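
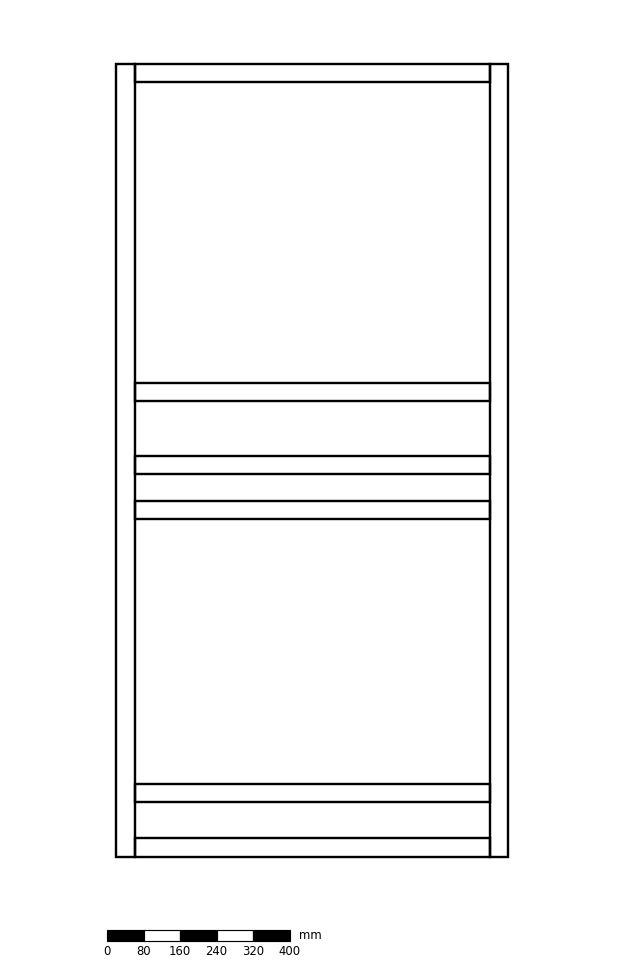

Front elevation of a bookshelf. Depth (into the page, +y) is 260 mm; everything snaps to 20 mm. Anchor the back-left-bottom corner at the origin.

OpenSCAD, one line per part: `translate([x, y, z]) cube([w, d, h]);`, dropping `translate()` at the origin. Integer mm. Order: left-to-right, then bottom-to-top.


cube([40, 260, 1740]);
translate([40, 0, 0]) cube([780, 260, 40]);
translate([40, 0, 120]) cube([780, 260, 40]);
translate([40, 0, 740]) cube([780, 260, 40]);
translate([40, 0, 840]) cube([780, 260, 40]);
translate([40, 0, 1000]) cube([780, 260, 40]);
translate([40, 0, 1700]) cube([780, 260, 40]);
translate([820, 0, 0]) cube([40, 260, 1740]);


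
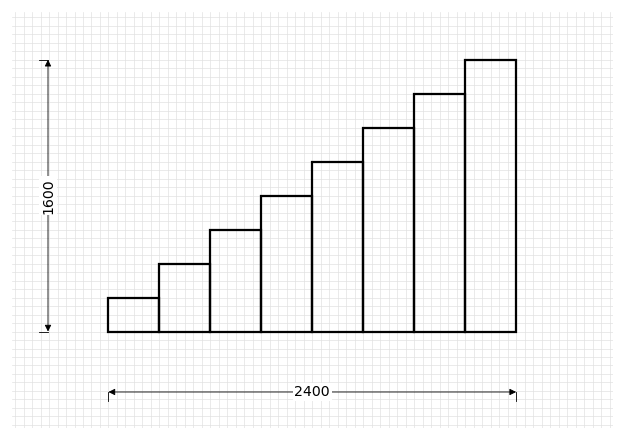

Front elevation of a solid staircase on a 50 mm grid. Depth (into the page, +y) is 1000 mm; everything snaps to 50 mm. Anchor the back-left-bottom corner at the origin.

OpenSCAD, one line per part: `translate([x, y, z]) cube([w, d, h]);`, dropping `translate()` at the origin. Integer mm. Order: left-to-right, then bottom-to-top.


cube([300, 1000, 200]);
translate([300, 0, 0]) cube([300, 1000, 400]);
translate([600, 0, 0]) cube([300, 1000, 600]);
translate([900, 0, 0]) cube([300, 1000, 800]);
translate([1200, 0, 0]) cube([300, 1000, 1000]);
translate([1500, 0, 0]) cube([300, 1000, 1200]);
translate([1800, 0, 0]) cube([300, 1000, 1400]);
translate([2100, 0, 0]) cube([300, 1000, 1600]);


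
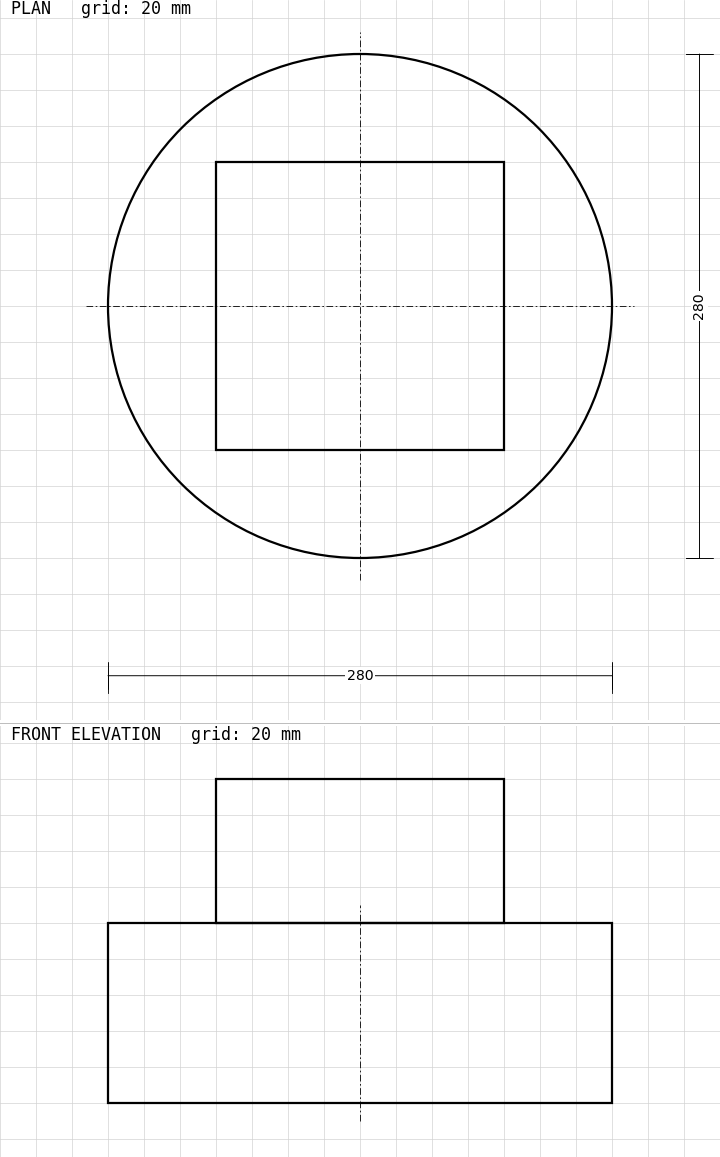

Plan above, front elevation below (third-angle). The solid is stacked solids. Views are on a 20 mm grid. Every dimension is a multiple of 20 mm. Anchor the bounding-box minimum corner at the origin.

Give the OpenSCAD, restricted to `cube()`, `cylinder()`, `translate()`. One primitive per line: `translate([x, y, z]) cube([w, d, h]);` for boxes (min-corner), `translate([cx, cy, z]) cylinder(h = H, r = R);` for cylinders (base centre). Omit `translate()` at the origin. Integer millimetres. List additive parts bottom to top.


translate([140, 140, 0]) cylinder(h = 100, r = 140);
translate([60, 60, 100]) cube([160, 160, 80]);


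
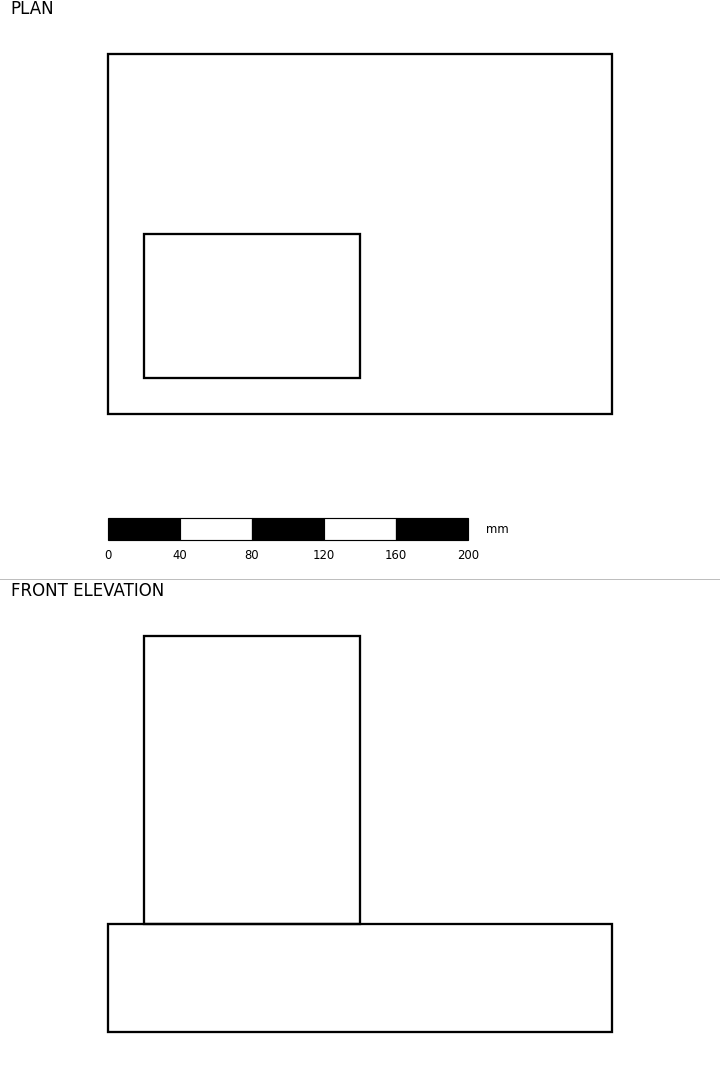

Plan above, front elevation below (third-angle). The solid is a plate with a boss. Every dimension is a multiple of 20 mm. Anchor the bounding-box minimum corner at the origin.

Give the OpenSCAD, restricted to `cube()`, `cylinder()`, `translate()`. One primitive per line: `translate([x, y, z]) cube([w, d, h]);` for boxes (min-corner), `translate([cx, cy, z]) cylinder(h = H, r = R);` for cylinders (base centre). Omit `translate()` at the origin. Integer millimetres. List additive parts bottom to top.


cube([280, 200, 60]);
translate([20, 20, 60]) cube([120, 80, 160]);


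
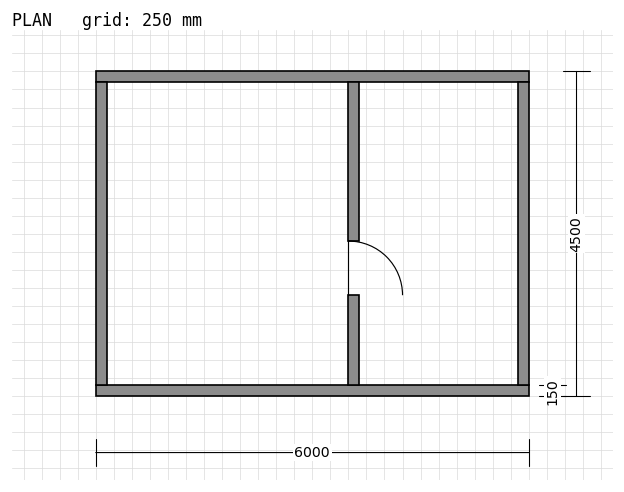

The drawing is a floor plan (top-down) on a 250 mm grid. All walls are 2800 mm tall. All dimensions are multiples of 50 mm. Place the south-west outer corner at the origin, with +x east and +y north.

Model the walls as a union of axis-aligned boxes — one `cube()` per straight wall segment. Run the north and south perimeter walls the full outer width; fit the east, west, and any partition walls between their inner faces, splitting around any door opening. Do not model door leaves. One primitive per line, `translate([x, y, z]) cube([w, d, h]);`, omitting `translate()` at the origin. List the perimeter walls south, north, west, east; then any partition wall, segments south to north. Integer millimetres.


cube([6000, 150, 2800]);
translate([0, 4350, 0]) cube([6000, 150, 2800]);
translate([0, 150, 0]) cube([150, 4200, 2800]);
translate([5850, 150, 0]) cube([150, 4200, 2800]);
translate([3500, 150, 0]) cube([150, 1250, 2800]);
translate([3500, 2150, 0]) cube([150, 2200, 2800]);


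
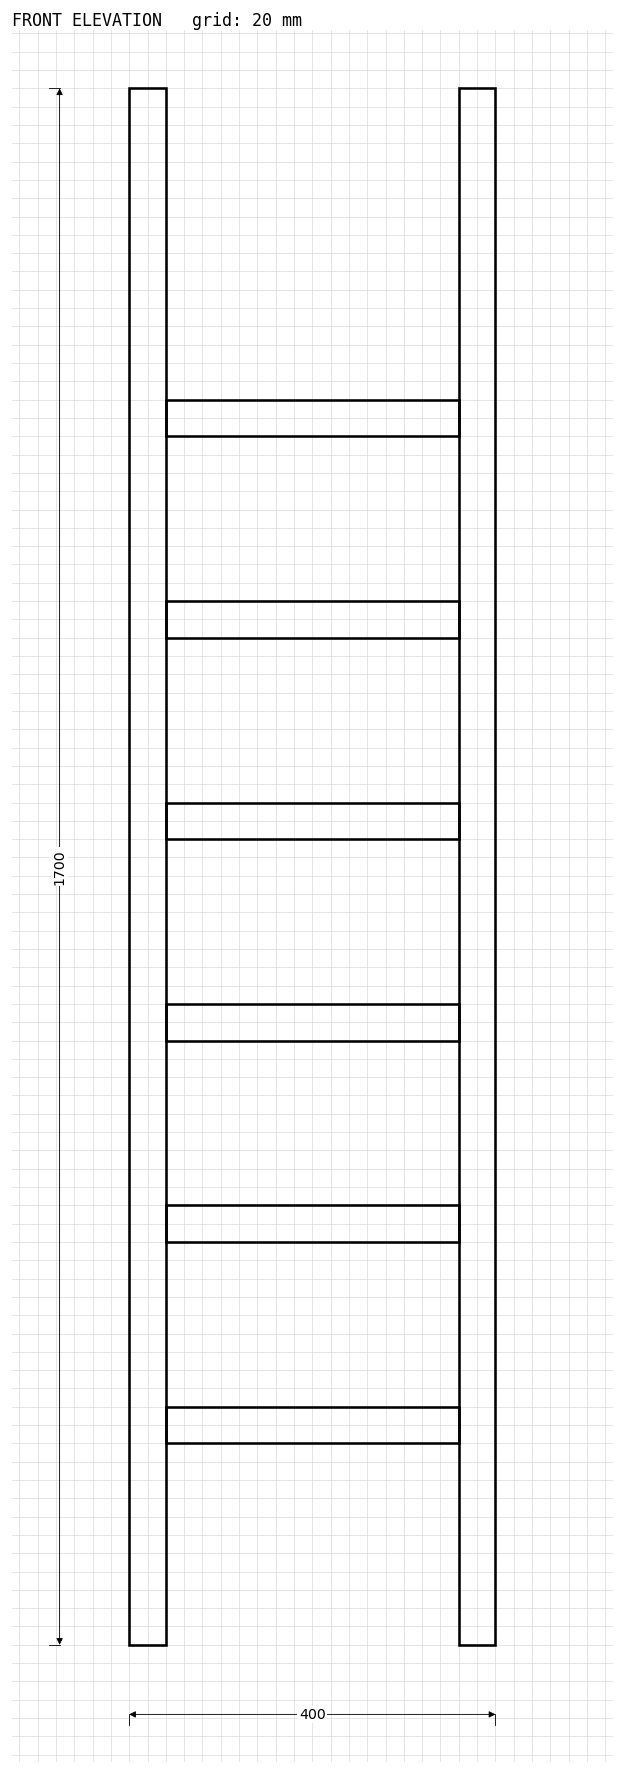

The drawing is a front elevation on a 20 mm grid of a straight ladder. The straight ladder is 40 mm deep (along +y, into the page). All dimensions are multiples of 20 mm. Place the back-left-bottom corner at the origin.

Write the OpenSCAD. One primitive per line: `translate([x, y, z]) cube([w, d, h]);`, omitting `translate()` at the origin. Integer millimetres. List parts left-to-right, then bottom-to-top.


cube([40, 40, 1700]);
translate([40, 0, 220]) cube([320, 40, 40]);
translate([40, 0, 440]) cube([320, 40, 40]);
translate([40, 0, 660]) cube([320, 40, 40]);
translate([40, 0, 880]) cube([320, 40, 40]);
translate([40, 0, 1100]) cube([320, 40, 40]);
translate([40, 0, 1320]) cube([320, 40, 40]);
translate([360, 0, 0]) cube([40, 40, 1700]);


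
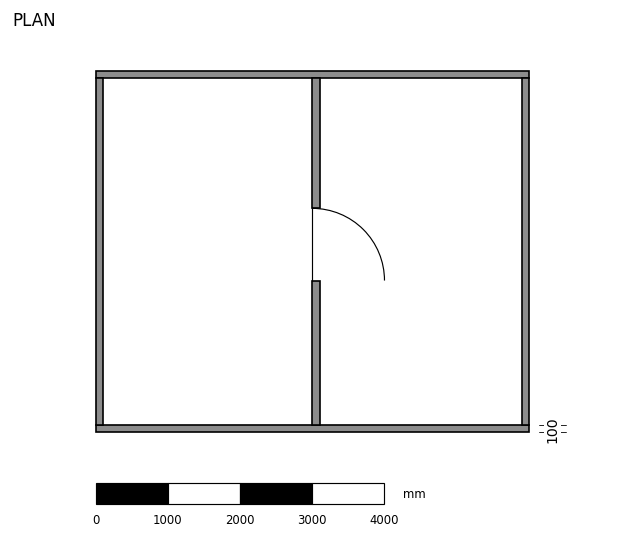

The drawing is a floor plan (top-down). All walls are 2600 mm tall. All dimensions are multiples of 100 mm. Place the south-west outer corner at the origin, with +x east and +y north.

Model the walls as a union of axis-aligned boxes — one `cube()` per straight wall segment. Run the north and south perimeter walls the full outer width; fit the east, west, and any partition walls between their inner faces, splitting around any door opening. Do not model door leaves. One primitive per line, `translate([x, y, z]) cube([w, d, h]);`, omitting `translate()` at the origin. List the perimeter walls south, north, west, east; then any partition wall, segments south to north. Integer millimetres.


cube([6000, 100, 2600]);
translate([0, 4900, 0]) cube([6000, 100, 2600]);
translate([0, 100, 0]) cube([100, 4800, 2600]);
translate([5900, 100, 0]) cube([100, 4800, 2600]);
translate([3000, 100, 0]) cube([100, 2000, 2600]);
translate([3000, 3100, 0]) cube([100, 1800, 2600]);


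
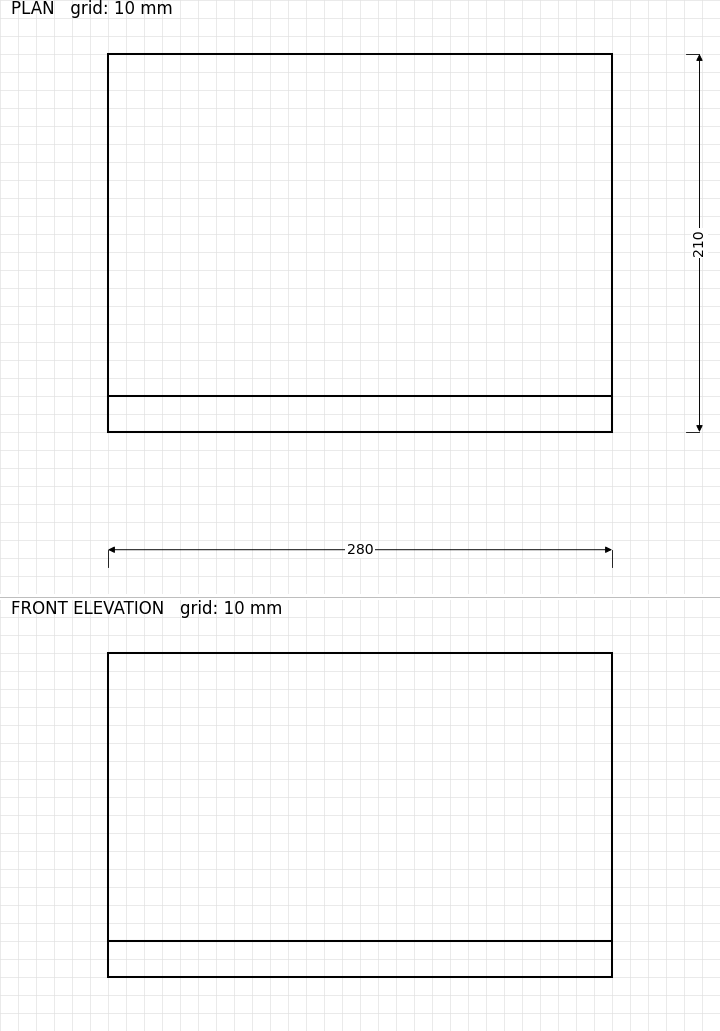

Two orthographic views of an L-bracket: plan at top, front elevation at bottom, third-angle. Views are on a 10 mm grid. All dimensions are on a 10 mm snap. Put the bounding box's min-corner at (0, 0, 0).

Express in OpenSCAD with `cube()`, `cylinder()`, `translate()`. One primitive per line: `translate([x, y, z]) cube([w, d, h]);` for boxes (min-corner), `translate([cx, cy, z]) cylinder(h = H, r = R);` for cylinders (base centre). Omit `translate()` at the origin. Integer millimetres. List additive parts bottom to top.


cube([280, 210, 20]);
translate([0, 0, 20]) cube([280, 20, 160]);


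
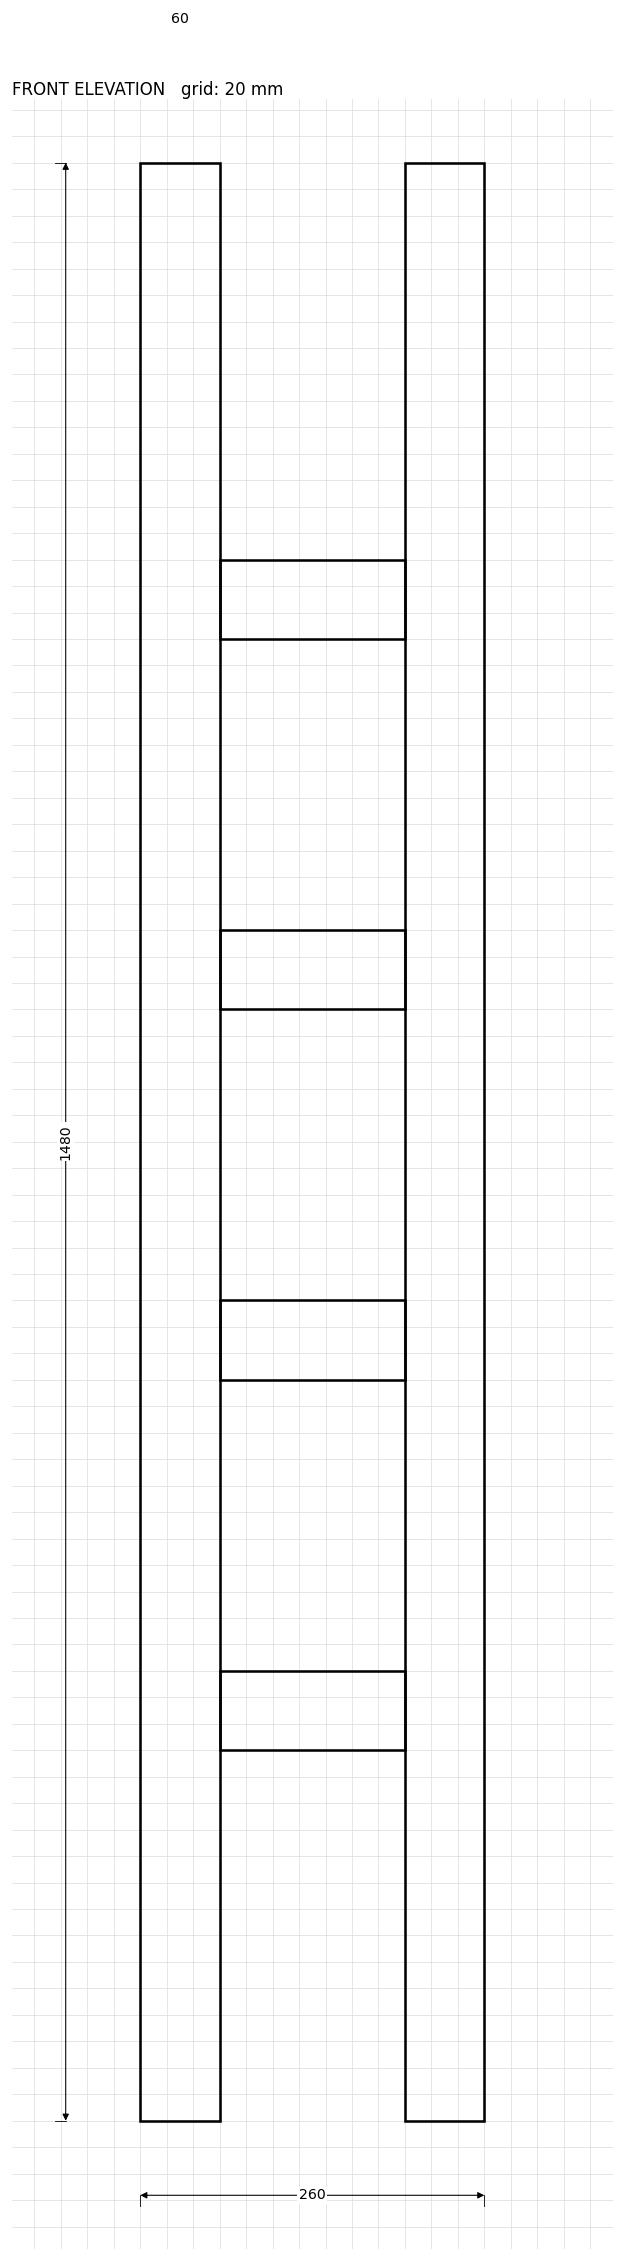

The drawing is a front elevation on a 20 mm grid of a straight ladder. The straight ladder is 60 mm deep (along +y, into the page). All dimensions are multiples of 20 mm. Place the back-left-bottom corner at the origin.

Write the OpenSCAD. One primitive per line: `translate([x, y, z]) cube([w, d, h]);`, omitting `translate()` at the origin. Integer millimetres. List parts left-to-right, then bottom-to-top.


cube([60, 60, 1480]);
translate([60, 0, 280]) cube([140, 60, 60]);
translate([60, 0, 560]) cube([140, 60, 60]);
translate([60, 0, 840]) cube([140, 60, 60]);
translate([60, 0, 1120]) cube([140, 60, 60]);
translate([200, 0, 0]) cube([60, 60, 1480]);


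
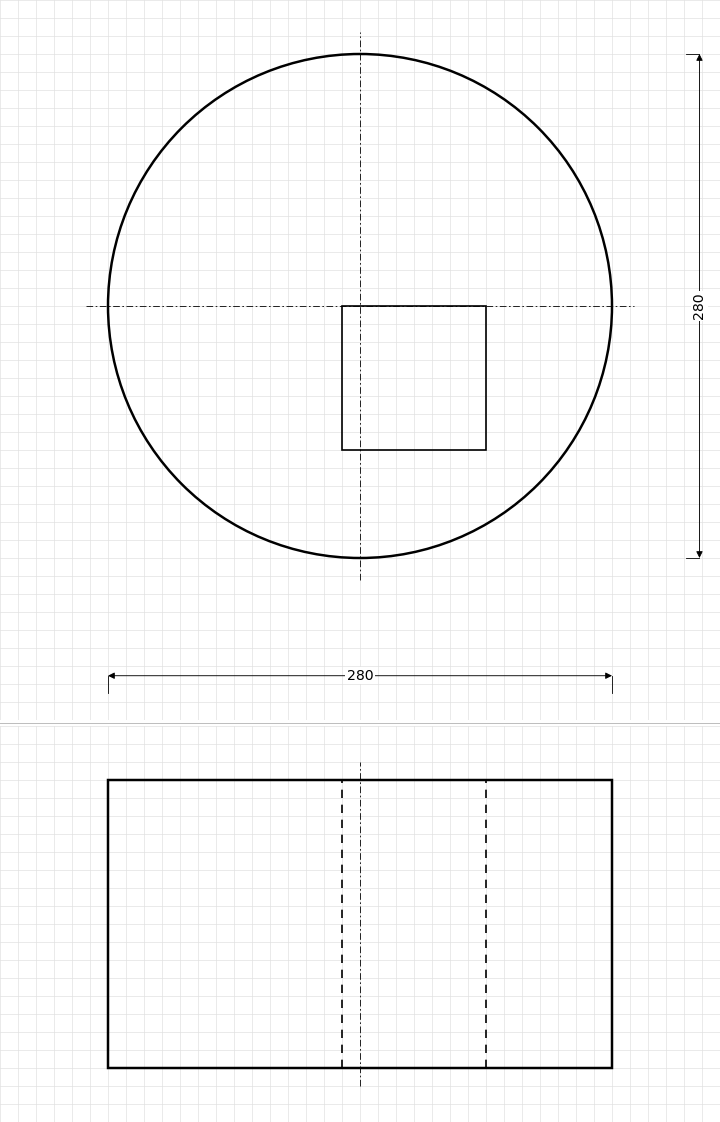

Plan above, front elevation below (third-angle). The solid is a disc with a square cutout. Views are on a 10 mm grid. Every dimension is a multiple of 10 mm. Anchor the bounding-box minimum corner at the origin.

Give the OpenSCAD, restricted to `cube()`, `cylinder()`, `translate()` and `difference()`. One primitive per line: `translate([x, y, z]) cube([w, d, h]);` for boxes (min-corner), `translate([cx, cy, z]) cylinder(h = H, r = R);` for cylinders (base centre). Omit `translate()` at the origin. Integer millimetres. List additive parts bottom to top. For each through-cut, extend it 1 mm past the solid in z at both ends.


difference() {
  translate([140, 140, 0]) cylinder(h = 160, r = 140);
  translate([130, 60, -1]) cube([80, 80, 162]);
}


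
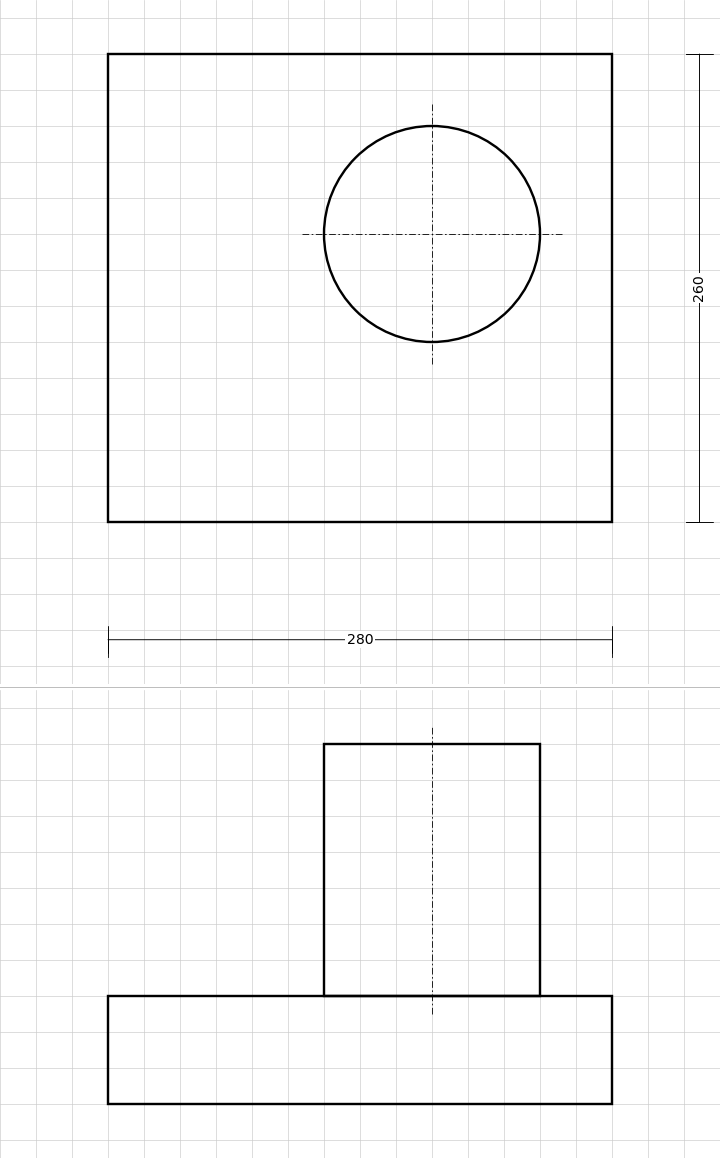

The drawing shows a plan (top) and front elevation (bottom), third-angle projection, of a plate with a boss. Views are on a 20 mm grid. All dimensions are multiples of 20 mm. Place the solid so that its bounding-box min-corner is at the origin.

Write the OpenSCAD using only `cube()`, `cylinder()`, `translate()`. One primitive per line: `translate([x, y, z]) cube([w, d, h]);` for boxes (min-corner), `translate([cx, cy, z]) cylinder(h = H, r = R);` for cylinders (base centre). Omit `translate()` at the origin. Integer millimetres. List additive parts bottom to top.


cube([280, 260, 60]);
translate([180, 160, 60]) cylinder(h = 140, r = 60);


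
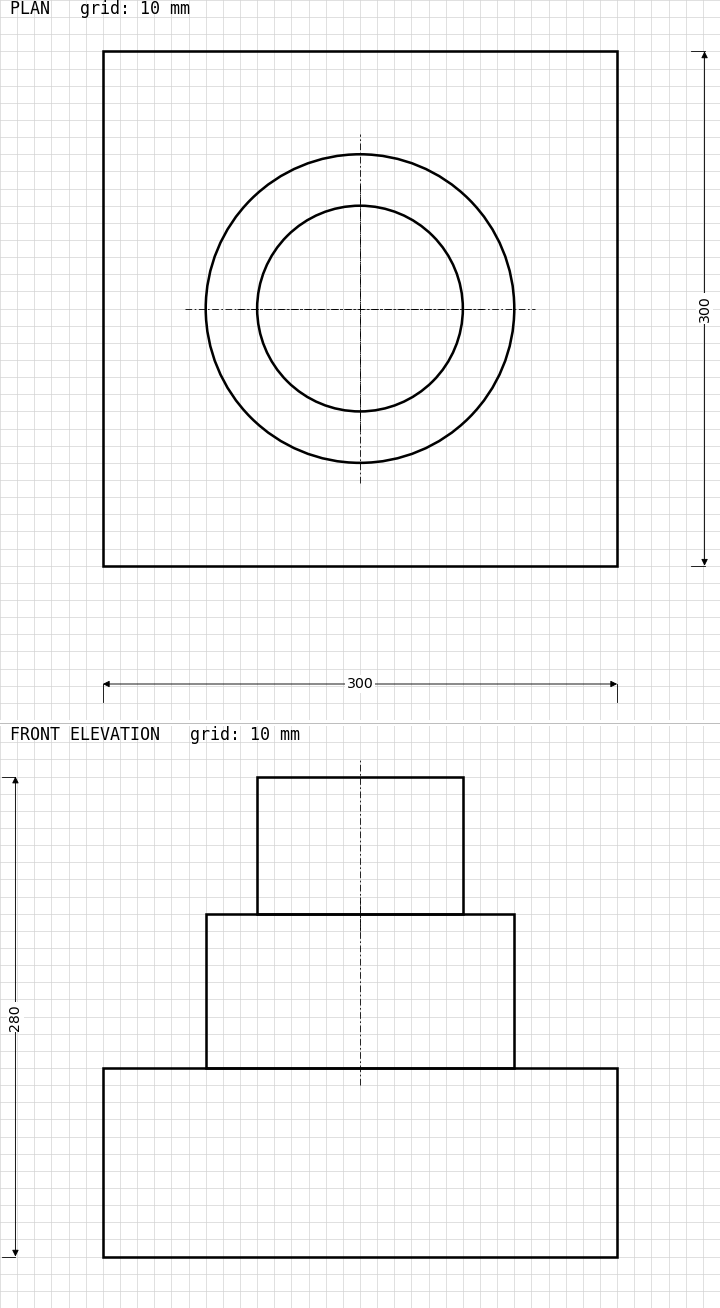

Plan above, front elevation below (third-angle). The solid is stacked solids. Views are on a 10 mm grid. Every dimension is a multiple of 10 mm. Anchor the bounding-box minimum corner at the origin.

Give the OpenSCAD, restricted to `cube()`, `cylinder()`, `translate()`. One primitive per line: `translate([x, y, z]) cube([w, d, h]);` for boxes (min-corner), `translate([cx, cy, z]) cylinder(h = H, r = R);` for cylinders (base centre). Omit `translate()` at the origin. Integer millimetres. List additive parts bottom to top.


cube([300, 300, 110]);
translate([150, 150, 110]) cylinder(h = 90, r = 90);
translate([150, 150, 200]) cylinder(h = 80, r = 60);


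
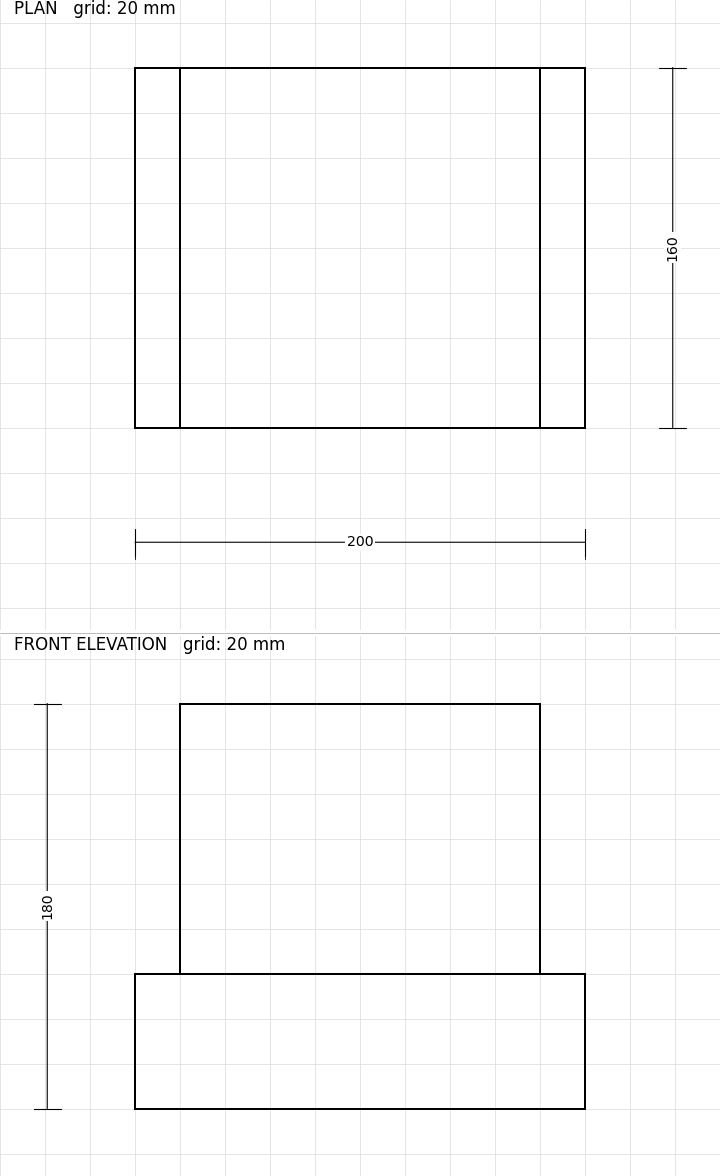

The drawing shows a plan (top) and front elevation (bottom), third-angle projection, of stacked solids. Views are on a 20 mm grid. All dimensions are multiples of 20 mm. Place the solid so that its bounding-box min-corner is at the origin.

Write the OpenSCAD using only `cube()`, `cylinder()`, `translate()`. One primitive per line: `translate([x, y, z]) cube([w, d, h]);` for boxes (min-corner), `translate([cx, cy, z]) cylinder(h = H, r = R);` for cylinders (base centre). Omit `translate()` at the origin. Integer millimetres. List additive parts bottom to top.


cube([200, 160, 60]);
translate([20, 0, 60]) cube([160, 160, 120]);


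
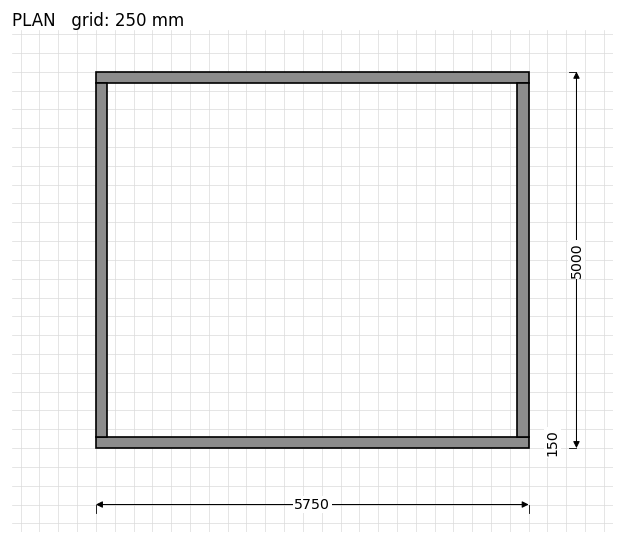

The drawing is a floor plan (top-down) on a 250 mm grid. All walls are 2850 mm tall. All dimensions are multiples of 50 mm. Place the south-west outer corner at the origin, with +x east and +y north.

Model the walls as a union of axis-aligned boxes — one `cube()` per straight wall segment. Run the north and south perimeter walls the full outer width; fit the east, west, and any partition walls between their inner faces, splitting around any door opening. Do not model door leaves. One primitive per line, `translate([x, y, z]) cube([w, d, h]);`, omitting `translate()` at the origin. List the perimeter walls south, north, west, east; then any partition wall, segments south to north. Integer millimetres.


cube([5750, 150, 2850]);
translate([0, 4850, 0]) cube([5750, 150, 2850]);
translate([0, 150, 0]) cube([150, 4700, 2850]);
translate([5600, 150, 0]) cube([150, 4700, 2850]);


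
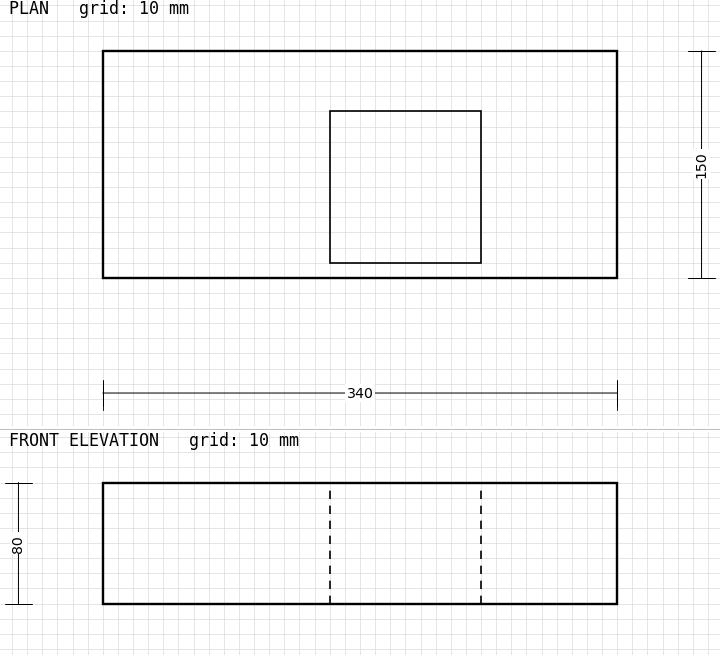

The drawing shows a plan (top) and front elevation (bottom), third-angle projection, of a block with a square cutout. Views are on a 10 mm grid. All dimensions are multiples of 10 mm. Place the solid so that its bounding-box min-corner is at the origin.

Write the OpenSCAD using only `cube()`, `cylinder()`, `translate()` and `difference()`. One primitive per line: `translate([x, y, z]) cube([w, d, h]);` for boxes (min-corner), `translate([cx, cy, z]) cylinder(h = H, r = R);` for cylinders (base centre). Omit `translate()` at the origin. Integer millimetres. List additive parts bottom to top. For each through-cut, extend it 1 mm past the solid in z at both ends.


difference() {
  cube([340, 150, 80]);
  translate([150, 10, -1]) cube([100, 100, 82]);
}


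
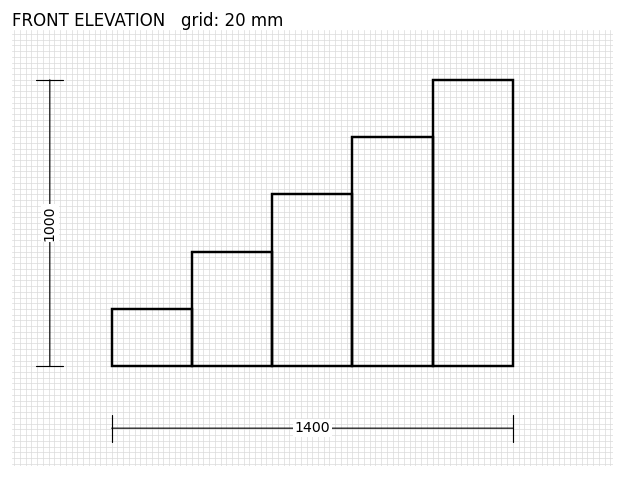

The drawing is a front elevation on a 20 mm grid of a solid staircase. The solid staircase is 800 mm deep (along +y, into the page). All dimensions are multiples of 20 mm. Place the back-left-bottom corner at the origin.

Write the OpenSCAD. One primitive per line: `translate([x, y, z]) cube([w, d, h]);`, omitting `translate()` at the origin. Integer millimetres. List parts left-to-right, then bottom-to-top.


cube([280, 800, 200]);
translate([280, 0, 0]) cube([280, 800, 400]);
translate([560, 0, 0]) cube([280, 800, 600]);
translate([840, 0, 0]) cube([280, 800, 800]);
translate([1120, 0, 0]) cube([280, 800, 1000]);


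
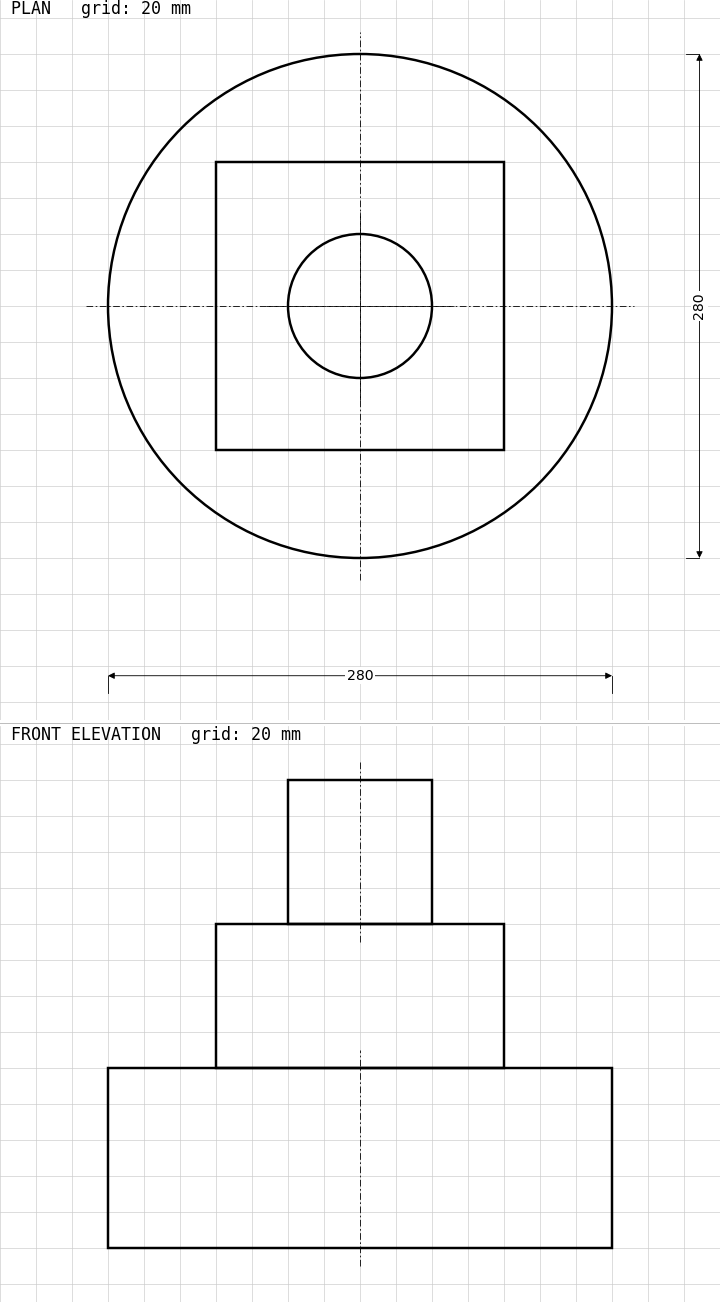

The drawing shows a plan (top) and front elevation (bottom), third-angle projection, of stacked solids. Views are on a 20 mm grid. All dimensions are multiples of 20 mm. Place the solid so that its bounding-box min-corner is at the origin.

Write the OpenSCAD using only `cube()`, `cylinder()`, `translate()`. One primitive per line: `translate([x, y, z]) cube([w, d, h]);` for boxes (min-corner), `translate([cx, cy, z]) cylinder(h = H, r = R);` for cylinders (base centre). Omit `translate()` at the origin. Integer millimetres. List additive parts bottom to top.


translate([140, 140, 0]) cylinder(h = 100, r = 140);
translate([60, 60, 100]) cube([160, 160, 80]);
translate([140, 140, 180]) cylinder(h = 80, r = 40);


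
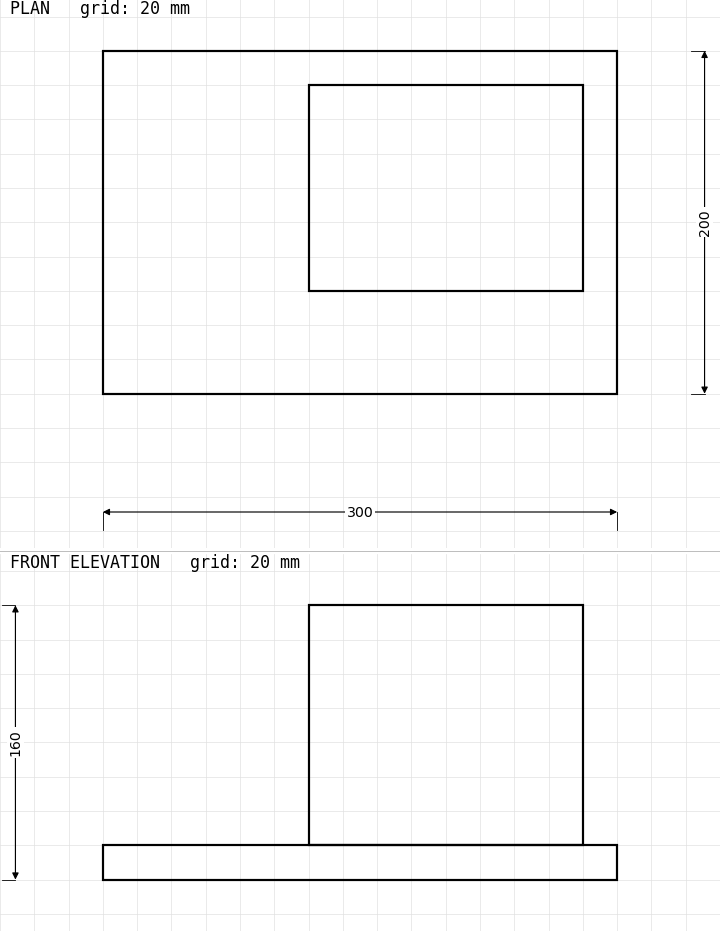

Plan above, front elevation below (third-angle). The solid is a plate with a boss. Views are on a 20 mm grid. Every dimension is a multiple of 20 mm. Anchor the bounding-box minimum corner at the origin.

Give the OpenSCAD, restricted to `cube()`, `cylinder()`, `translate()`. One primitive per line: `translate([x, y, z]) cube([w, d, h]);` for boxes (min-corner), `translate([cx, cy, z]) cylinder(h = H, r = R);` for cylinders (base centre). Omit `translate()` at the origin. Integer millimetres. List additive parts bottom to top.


cube([300, 200, 20]);
translate([120, 60, 20]) cube([160, 120, 140]);


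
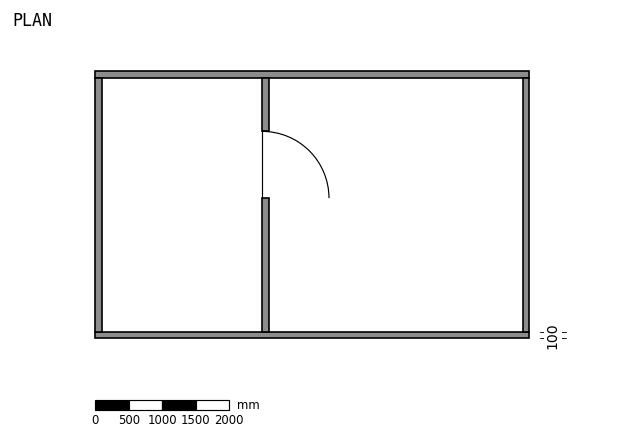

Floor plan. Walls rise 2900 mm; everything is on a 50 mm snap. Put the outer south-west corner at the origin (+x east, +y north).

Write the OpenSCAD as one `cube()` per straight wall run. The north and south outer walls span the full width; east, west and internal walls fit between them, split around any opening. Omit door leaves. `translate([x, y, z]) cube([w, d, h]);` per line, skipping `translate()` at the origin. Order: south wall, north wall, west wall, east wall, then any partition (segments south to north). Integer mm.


cube([6500, 100, 2900]);
translate([0, 3900, 0]) cube([6500, 100, 2900]);
translate([0, 100, 0]) cube([100, 3800, 2900]);
translate([6400, 100, 0]) cube([100, 3800, 2900]);
translate([2500, 100, 0]) cube([100, 2000, 2900]);
translate([2500, 3100, 0]) cube([100, 800, 2900]);


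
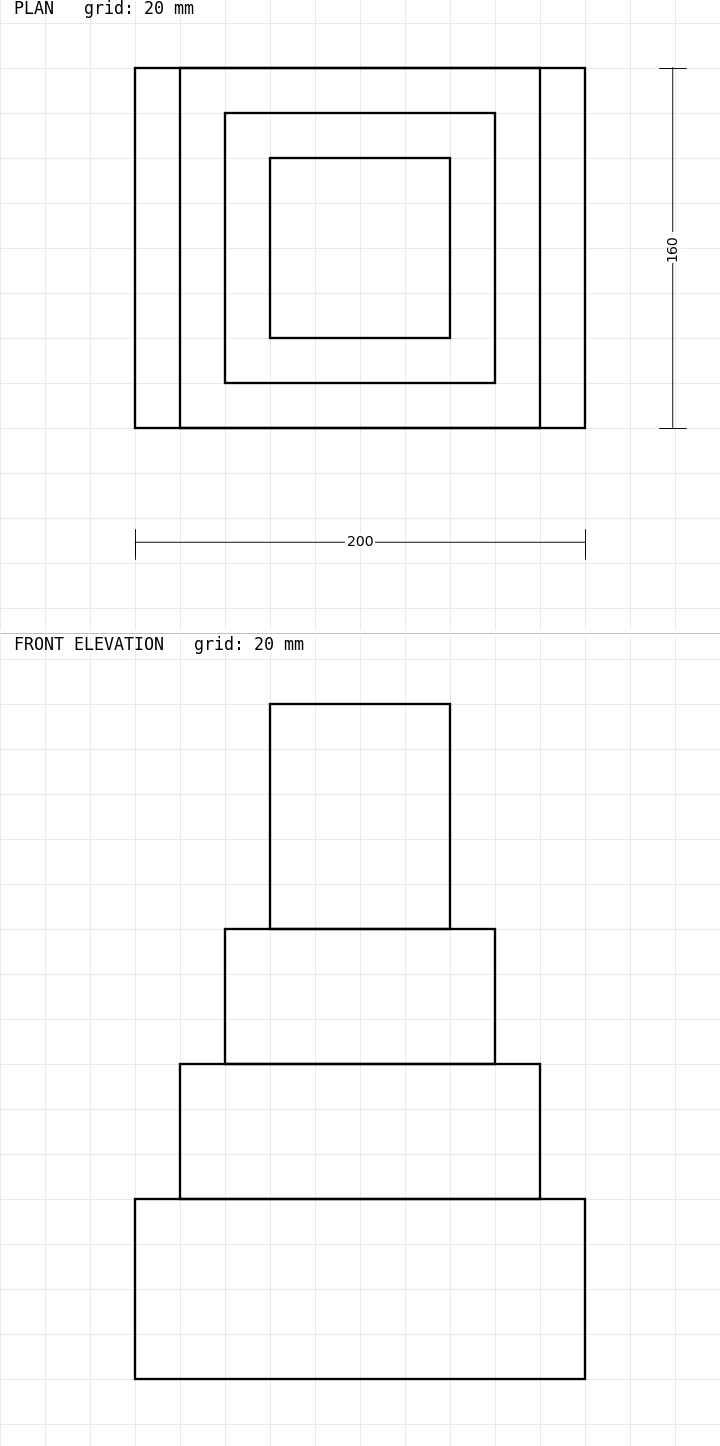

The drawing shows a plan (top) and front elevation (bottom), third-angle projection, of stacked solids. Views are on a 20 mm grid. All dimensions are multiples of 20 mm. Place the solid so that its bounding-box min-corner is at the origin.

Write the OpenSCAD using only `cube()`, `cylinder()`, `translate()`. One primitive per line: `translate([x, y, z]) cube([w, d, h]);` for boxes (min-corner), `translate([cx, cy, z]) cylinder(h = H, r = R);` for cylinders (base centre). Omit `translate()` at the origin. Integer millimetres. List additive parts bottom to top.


cube([200, 160, 80]);
translate([20, 0, 80]) cube([160, 160, 60]);
translate([40, 20, 140]) cube([120, 120, 60]);
translate([60, 40, 200]) cube([80, 80, 100]);


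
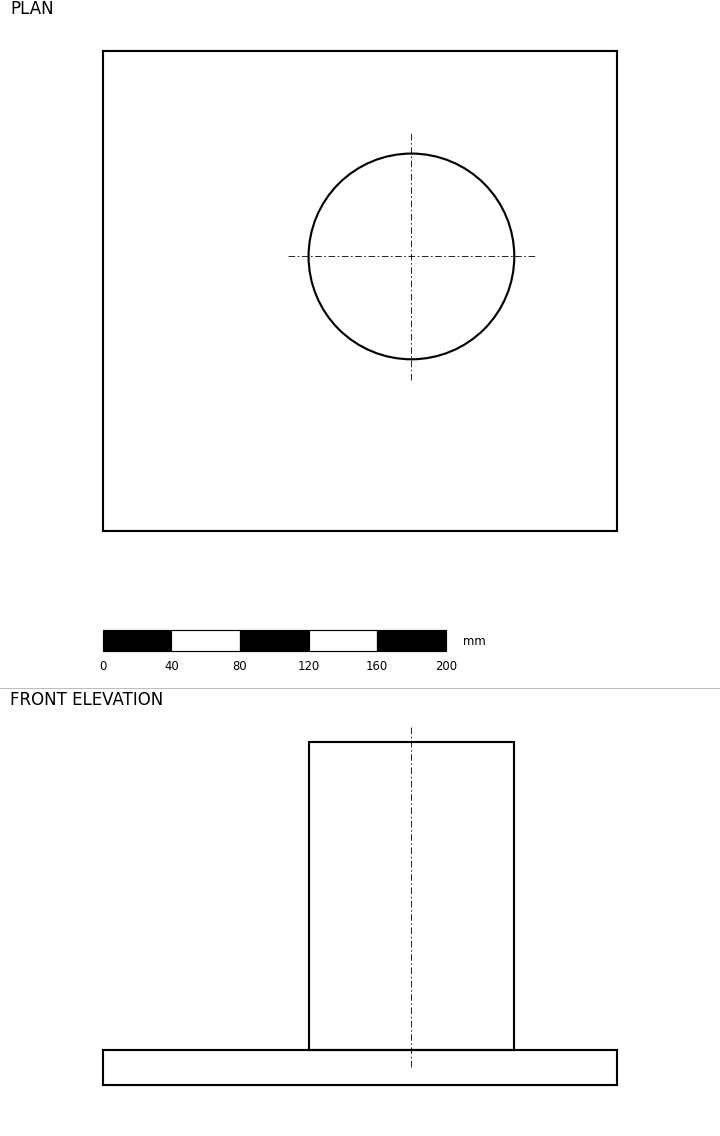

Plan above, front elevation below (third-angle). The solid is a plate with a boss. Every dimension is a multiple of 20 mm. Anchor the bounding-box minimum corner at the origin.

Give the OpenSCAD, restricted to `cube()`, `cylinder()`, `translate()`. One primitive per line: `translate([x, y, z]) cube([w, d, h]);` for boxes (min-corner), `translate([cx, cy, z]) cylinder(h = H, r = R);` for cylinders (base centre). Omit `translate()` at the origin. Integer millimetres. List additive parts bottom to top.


cube([300, 280, 20]);
translate([180, 160, 20]) cylinder(h = 180, r = 60);


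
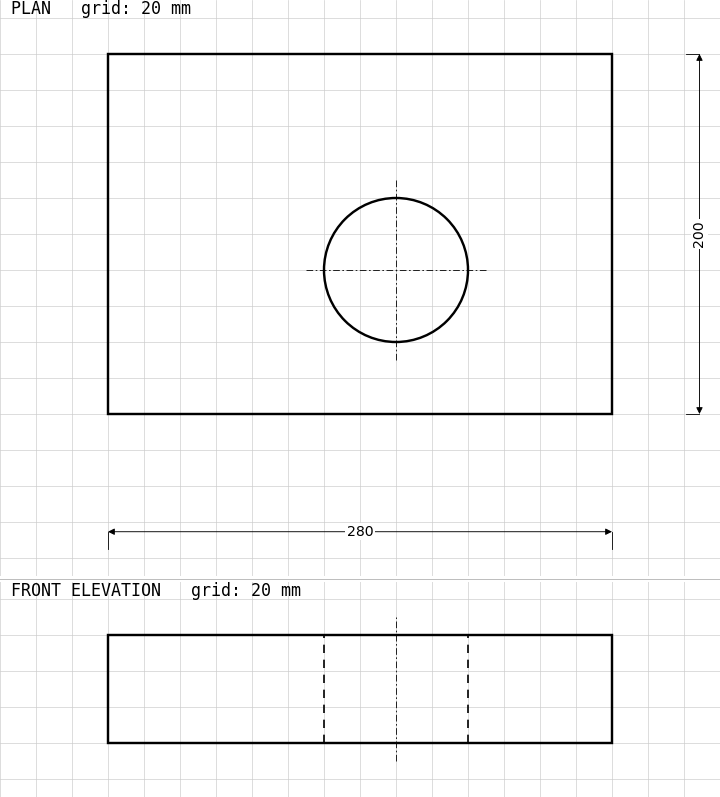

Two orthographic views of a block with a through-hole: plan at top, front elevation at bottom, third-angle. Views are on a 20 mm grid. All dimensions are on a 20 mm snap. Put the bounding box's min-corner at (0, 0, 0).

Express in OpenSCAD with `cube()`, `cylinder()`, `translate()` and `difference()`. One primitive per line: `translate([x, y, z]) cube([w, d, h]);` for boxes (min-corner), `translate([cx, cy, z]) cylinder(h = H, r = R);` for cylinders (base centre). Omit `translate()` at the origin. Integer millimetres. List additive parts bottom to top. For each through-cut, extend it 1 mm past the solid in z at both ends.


difference() {
  cube([280, 200, 60]);
  translate([160, 80, -1]) cylinder(h = 62, r = 40);
}


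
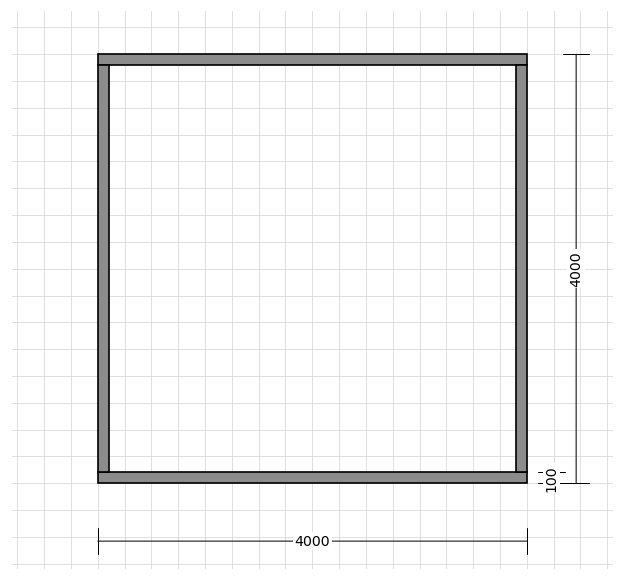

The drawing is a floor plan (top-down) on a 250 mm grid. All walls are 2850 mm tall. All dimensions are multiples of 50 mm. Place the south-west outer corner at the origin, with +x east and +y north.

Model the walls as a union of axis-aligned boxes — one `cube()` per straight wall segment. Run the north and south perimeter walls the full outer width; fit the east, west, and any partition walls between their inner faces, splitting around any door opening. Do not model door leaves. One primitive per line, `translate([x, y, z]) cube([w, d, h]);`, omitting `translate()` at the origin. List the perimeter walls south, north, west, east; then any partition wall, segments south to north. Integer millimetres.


cube([4000, 100, 2850]);
translate([0, 3900, 0]) cube([4000, 100, 2850]);
translate([0, 100, 0]) cube([100, 3800, 2850]);
translate([3900, 100, 0]) cube([100, 3800, 2850]);


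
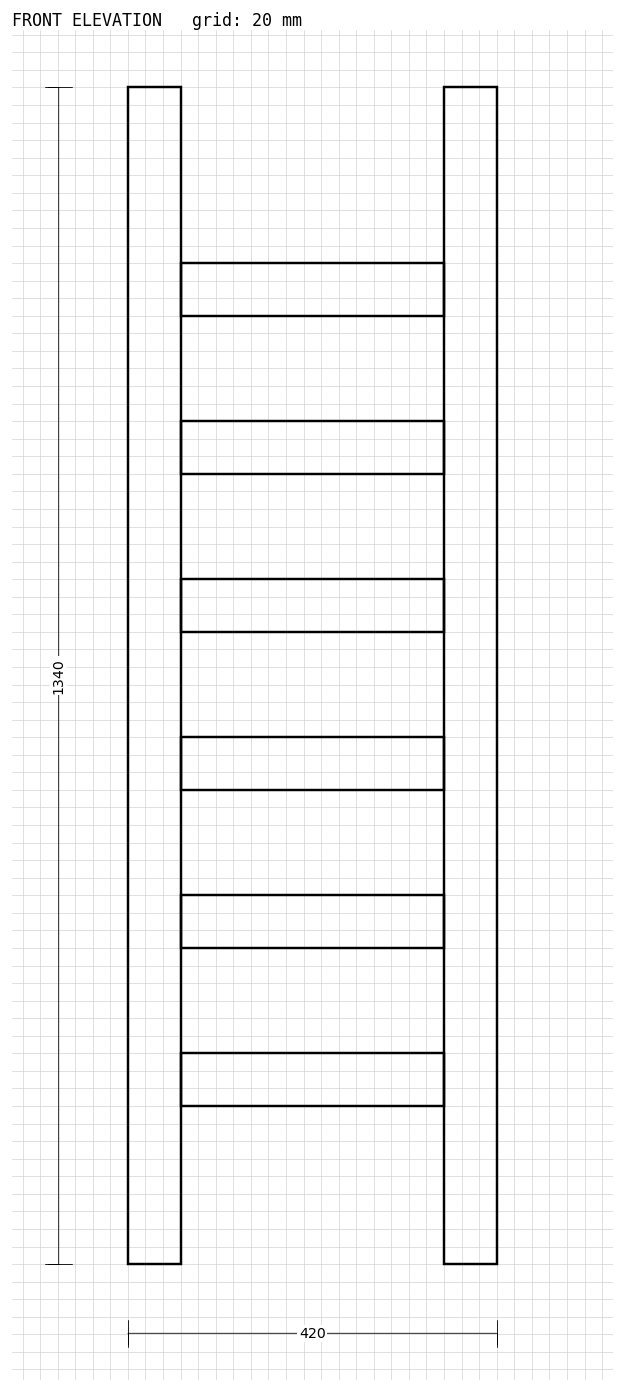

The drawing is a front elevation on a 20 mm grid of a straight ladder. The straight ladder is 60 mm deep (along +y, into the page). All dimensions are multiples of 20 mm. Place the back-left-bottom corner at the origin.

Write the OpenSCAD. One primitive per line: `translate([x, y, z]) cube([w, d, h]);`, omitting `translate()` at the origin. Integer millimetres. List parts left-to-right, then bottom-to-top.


cube([60, 60, 1340]);
translate([60, 0, 180]) cube([300, 60, 60]);
translate([60, 0, 360]) cube([300, 60, 60]);
translate([60, 0, 540]) cube([300, 60, 60]);
translate([60, 0, 720]) cube([300, 60, 60]);
translate([60, 0, 900]) cube([300, 60, 60]);
translate([60, 0, 1080]) cube([300, 60, 60]);
translate([360, 0, 0]) cube([60, 60, 1340]);


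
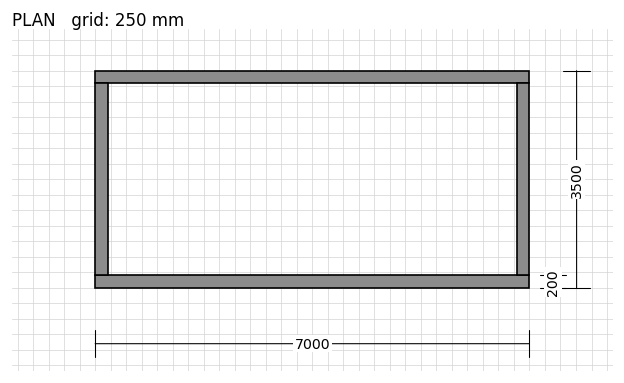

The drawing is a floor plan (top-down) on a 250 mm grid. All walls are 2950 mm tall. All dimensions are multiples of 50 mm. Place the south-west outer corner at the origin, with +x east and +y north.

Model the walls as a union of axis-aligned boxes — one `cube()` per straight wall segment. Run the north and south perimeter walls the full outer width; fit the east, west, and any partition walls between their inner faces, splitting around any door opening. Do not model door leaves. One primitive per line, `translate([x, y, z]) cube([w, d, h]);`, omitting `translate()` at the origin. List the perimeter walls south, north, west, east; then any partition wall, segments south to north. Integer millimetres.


cube([7000, 200, 2950]);
translate([0, 3300, 0]) cube([7000, 200, 2950]);
translate([0, 200, 0]) cube([200, 3100, 2950]);
translate([6800, 200, 0]) cube([200, 3100, 2950]);


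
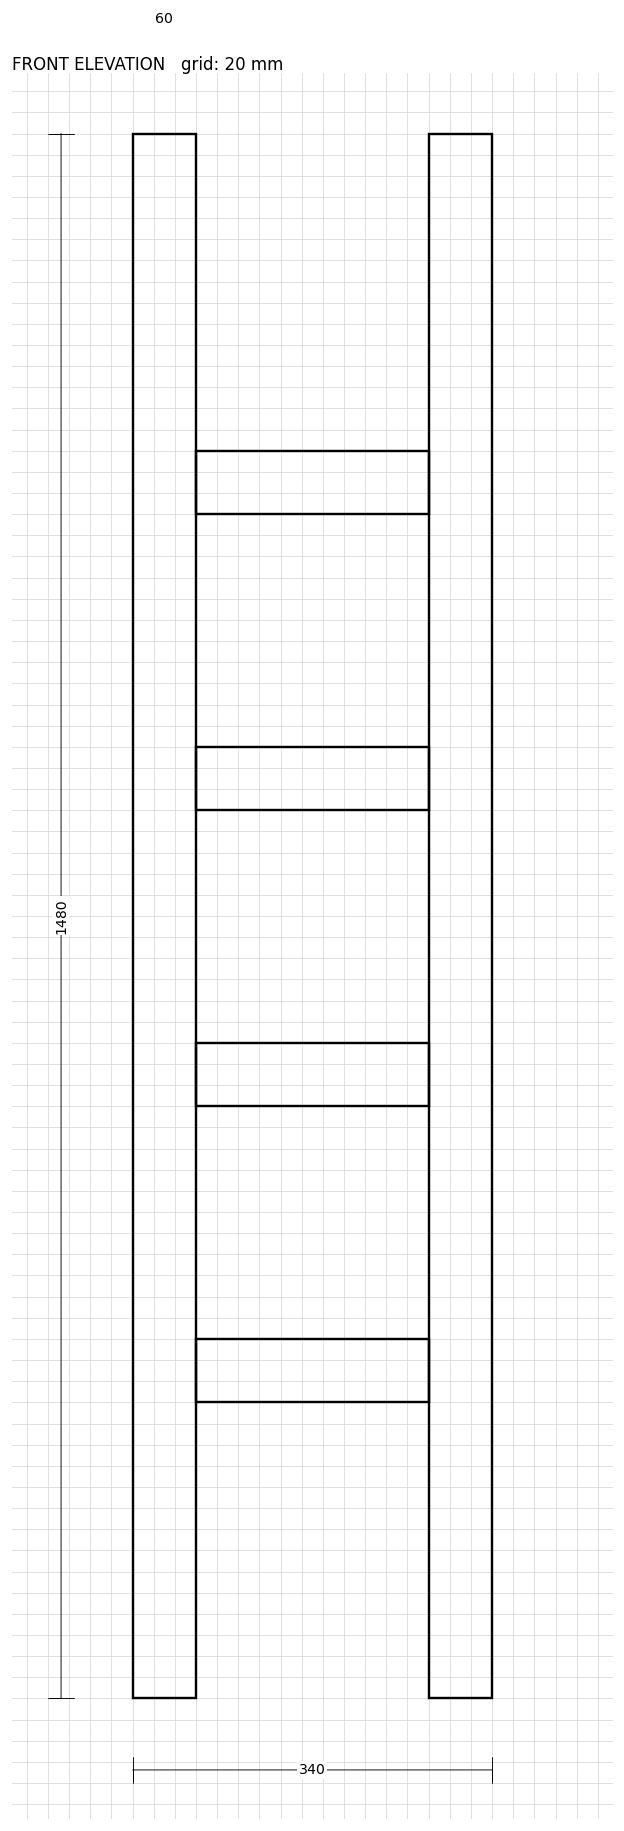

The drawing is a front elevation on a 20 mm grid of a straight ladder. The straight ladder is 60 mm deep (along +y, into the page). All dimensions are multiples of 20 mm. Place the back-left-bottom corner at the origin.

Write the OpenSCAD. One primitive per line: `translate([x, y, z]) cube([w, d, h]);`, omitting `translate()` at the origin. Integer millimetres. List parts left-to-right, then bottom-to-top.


cube([60, 60, 1480]);
translate([60, 0, 280]) cube([220, 60, 60]);
translate([60, 0, 560]) cube([220, 60, 60]);
translate([60, 0, 840]) cube([220, 60, 60]);
translate([60, 0, 1120]) cube([220, 60, 60]);
translate([280, 0, 0]) cube([60, 60, 1480]);


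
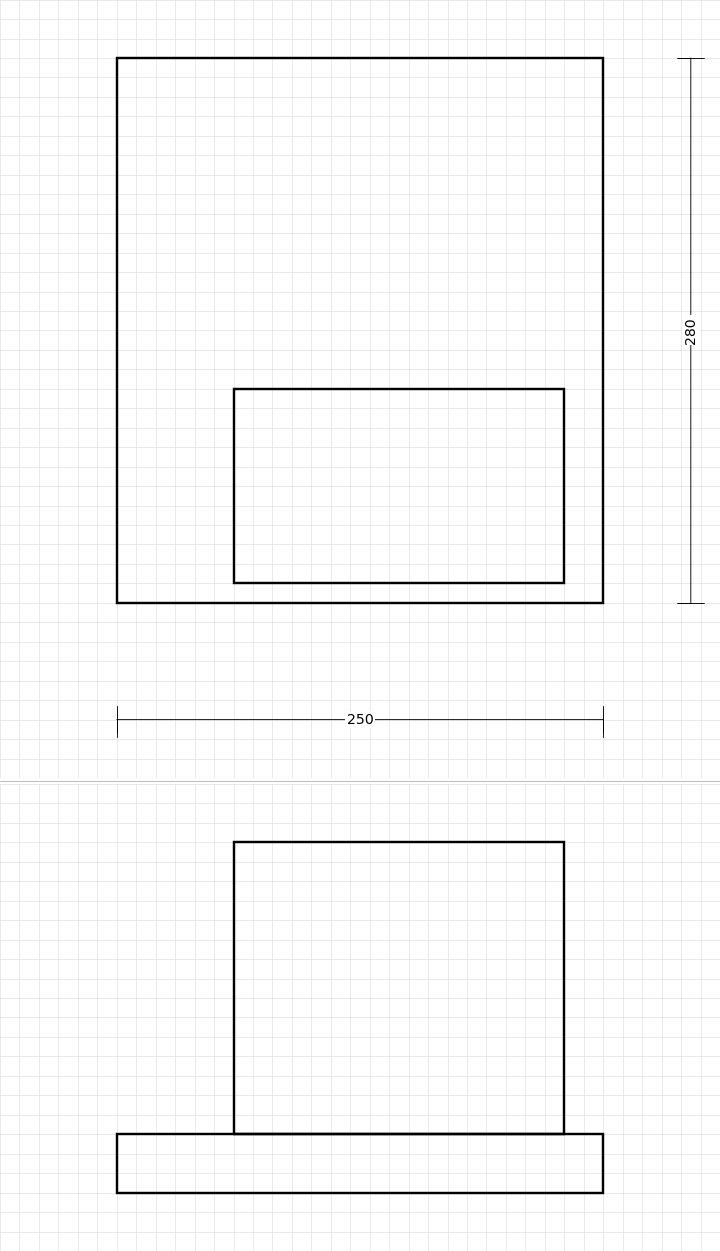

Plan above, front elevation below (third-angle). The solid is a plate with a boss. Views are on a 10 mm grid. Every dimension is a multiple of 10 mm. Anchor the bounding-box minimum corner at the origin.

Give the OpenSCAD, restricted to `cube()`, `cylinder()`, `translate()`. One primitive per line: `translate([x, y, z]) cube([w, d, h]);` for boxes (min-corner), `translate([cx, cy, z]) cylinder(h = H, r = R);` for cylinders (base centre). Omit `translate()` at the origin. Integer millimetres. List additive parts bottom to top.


cube([250, 280, 30]);
translate([60, 10, 30]) cube([170, 100, 150]);


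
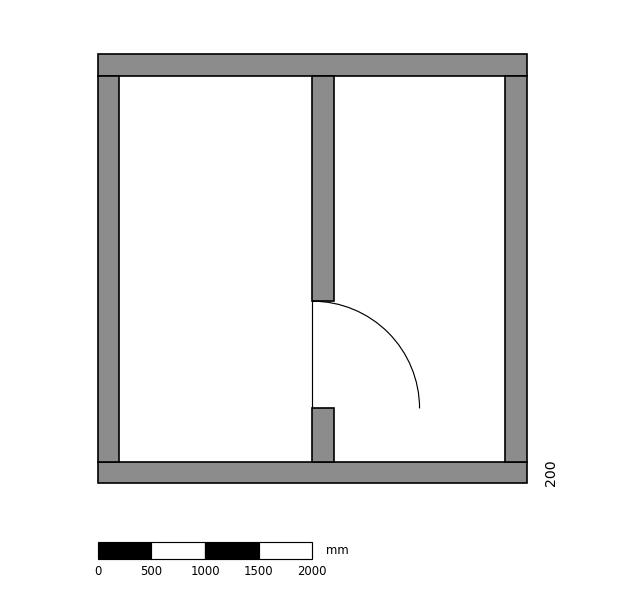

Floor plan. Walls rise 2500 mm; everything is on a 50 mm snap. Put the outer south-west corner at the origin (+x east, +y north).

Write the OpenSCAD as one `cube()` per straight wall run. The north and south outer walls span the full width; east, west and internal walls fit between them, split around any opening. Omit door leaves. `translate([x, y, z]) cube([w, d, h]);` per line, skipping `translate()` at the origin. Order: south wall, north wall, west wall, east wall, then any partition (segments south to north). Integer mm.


cube([4000, 200, 2500]);
translate([0, 3800, 0]) cube([4000, 200, 2500]);
translate([0, 200, 0]) cube([200, 3600, 2500]);
translate([3800, 200, 0]) cube([200, 3600, 2500]);
translate([2000, 200, 0]) cube([200, 500, 2500]);
translate([2000, 1700, 0]) cube([200, 2100, 2500]);


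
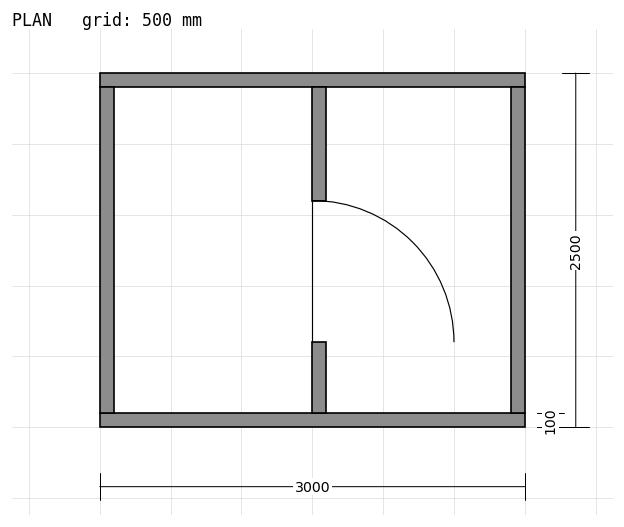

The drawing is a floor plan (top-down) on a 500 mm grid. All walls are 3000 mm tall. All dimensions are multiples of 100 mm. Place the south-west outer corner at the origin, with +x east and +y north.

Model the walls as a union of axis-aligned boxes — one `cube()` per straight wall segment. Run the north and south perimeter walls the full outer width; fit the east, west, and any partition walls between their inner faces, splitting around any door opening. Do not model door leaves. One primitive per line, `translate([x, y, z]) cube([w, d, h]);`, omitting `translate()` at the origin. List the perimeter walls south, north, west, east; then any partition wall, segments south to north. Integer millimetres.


cube([3000, 100, 3000]);
translate([0, 2400, 0]) cube([3000, 100, 3000]);
translate([0, 100, 0]) cube([100, 2300, 3000]);
translate([2900, 100, 0]) cube([100, 2300, 3000]);
translate([1500, 100, 0]) cube([100, 500, 3000]);
translate([1500, 1600, 0]) cube([100, 800, 3000]);


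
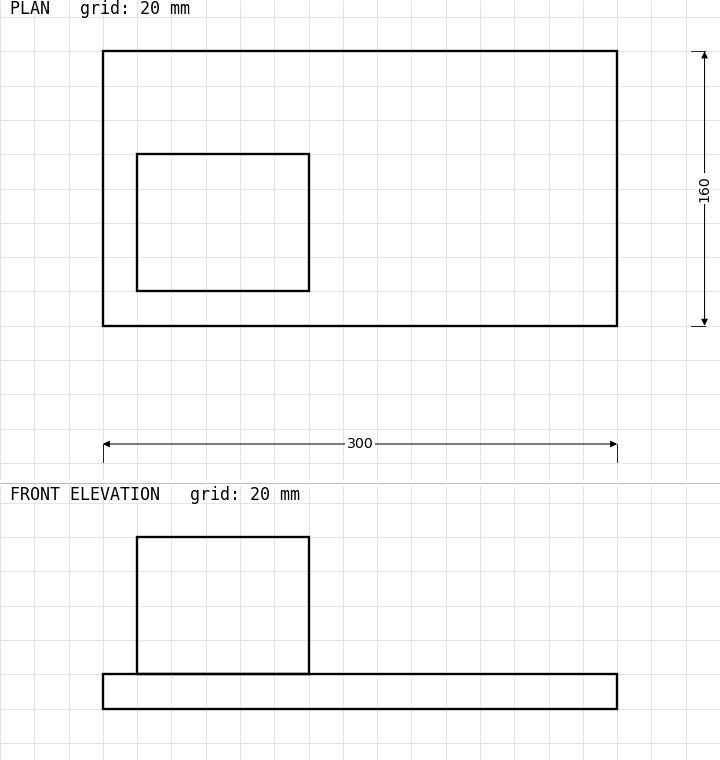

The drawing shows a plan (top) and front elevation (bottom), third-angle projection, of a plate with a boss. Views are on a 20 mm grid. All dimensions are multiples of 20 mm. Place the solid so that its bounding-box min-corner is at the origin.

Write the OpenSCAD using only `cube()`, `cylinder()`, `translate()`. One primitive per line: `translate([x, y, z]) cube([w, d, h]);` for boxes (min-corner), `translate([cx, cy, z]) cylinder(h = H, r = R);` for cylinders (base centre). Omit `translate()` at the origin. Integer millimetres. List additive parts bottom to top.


cube([300, 160, 20]);
translate([20, 20, 20]) cube([100, 80, 80]);


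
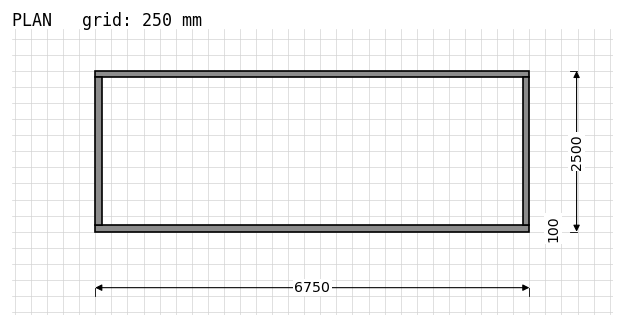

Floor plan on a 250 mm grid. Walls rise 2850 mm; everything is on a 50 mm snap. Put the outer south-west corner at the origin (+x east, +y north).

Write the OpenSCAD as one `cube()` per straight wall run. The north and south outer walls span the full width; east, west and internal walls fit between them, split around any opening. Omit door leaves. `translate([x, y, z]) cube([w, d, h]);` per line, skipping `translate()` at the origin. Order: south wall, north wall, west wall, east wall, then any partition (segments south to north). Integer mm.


cube([6750, 100, 2850]);
translate([0, 2400, 0]) cube([6750, 100, 2850]);
translate([0, 100, 0]) cube([100, 2300, 2850]);
translate([6650, 100, 0]) cube([100, 2300, 2850]);


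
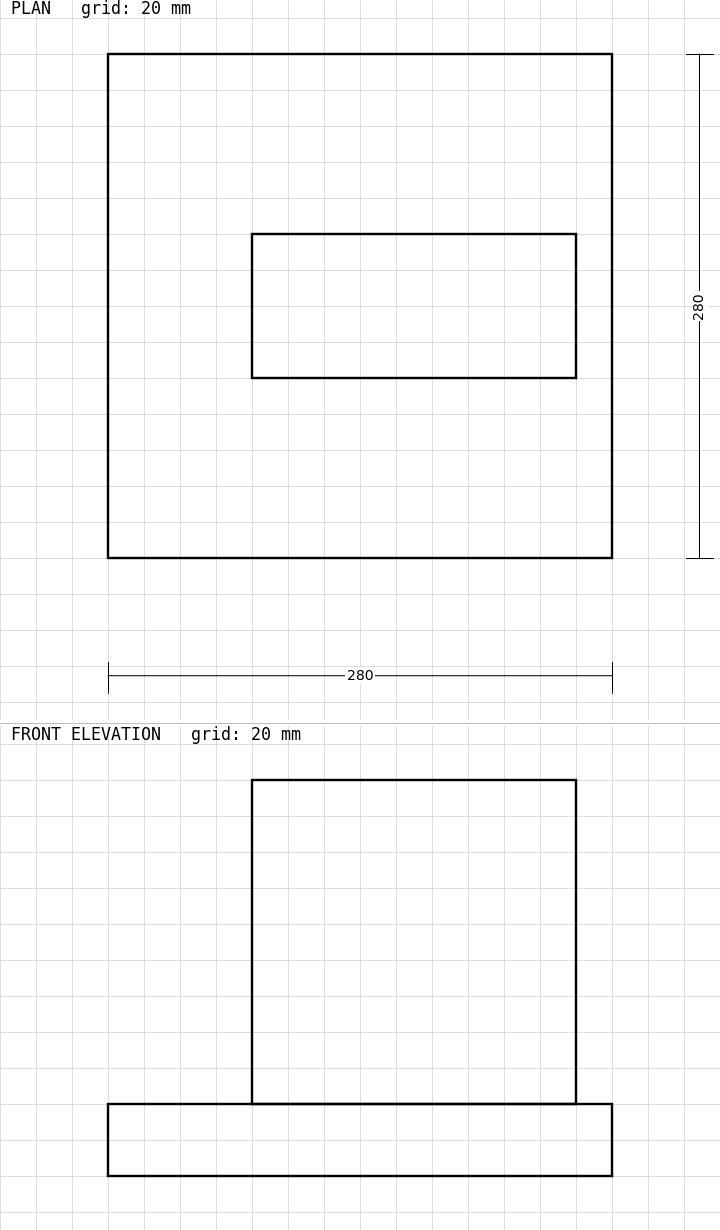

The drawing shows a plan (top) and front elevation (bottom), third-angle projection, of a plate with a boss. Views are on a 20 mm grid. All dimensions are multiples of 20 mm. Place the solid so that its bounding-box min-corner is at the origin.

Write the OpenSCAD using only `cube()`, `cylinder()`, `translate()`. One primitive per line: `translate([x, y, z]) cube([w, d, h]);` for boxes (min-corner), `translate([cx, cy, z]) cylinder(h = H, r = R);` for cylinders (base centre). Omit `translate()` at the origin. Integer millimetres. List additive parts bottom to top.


cube([280, 280, 40]);
translate([80, 100, 40]) cube([180, 80, 180]);


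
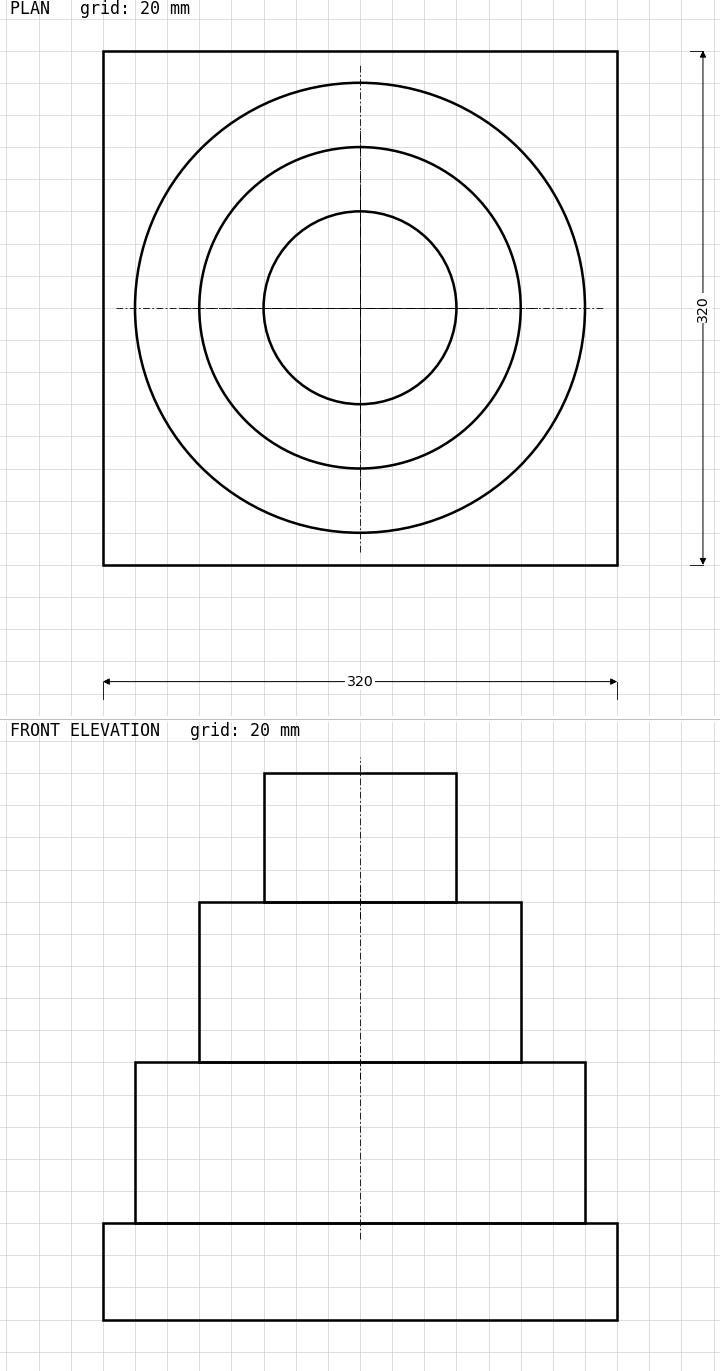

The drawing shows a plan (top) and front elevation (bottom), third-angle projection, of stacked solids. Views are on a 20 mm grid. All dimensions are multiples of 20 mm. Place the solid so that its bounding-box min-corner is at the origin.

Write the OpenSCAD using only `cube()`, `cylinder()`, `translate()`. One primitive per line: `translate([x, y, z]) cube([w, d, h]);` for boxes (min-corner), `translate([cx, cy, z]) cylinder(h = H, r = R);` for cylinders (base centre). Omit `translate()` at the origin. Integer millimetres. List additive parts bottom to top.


cube([320, 320, 60]);
translate([160, 160, 60]) cylinder(h = 100, r = 140);
translate([160, 160, 160]) cylinder(h = 100, r = 100);
translate([160, 160, 260]) cylinder(h = 80, r = 60);


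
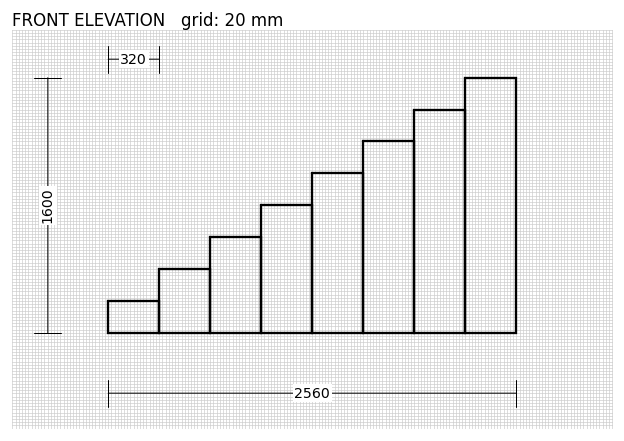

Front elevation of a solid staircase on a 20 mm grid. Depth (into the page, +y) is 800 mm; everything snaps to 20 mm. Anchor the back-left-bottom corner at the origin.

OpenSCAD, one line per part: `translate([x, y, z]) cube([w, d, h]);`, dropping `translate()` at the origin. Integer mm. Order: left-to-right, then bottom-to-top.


cube([320, 800, 200]);
translate([320, 0, 0]) cube([320, 800, 400]);
translate([640, 0, 0]) cube([320, 800, 600]);
translate([960, 0, 0]) cube([320, 800, 800]);
translate([1280, 0, 0]) cube([320, 800, 1000]);
translate([1600, 0, 0]) cube([320, 800, 1200]);
translate([1920, 0, 0]) cube([320, 800, 1400]);
translate([2240, 0, 0]) cube([320, 800, 1600]);
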